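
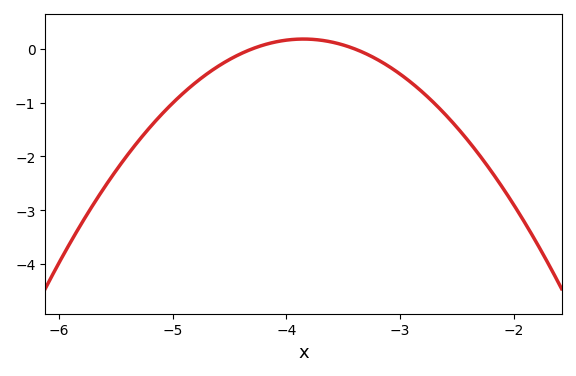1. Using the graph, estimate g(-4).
0.162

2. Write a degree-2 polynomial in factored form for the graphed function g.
y = -0.9(x + 4.3)(x + 3.4)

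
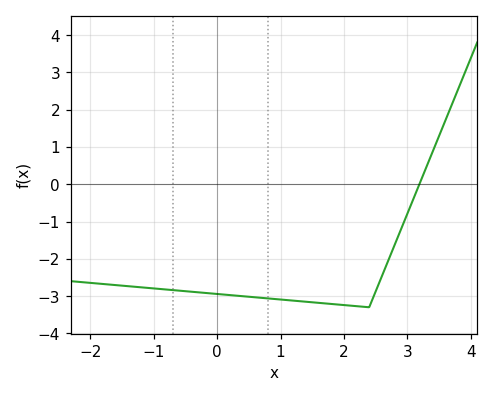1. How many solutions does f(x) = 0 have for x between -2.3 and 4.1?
1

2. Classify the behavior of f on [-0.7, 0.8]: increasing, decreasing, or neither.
decreasing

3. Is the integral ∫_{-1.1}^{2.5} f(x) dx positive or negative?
negative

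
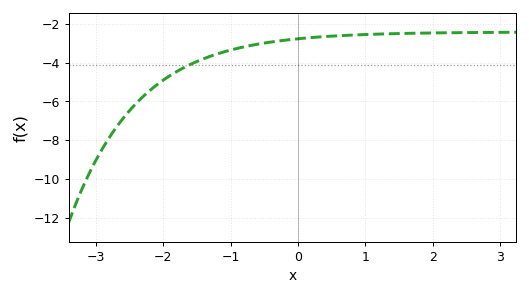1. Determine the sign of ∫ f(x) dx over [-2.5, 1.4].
negative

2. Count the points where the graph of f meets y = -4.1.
1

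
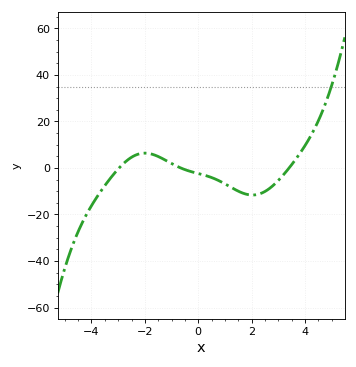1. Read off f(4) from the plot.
9.61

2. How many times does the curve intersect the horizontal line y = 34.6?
1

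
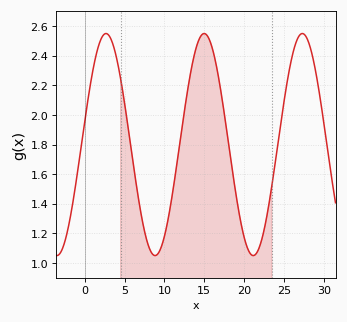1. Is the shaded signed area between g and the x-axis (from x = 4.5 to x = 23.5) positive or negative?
positive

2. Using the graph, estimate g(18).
1.83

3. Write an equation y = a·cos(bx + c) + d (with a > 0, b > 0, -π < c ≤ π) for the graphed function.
y = 0.75cos(0.51x - 1.36) + 1.8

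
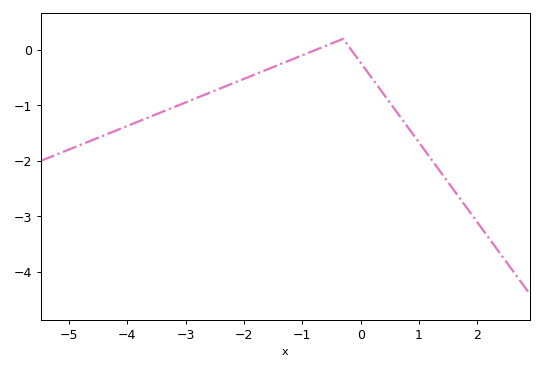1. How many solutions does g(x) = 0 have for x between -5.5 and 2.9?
2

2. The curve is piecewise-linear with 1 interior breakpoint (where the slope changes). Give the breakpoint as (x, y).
(-0.3, 0.2)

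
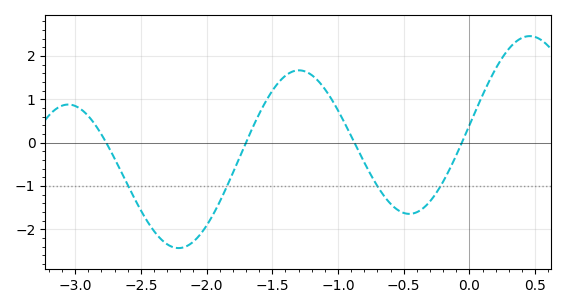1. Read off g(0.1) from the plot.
1.1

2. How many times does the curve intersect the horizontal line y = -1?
4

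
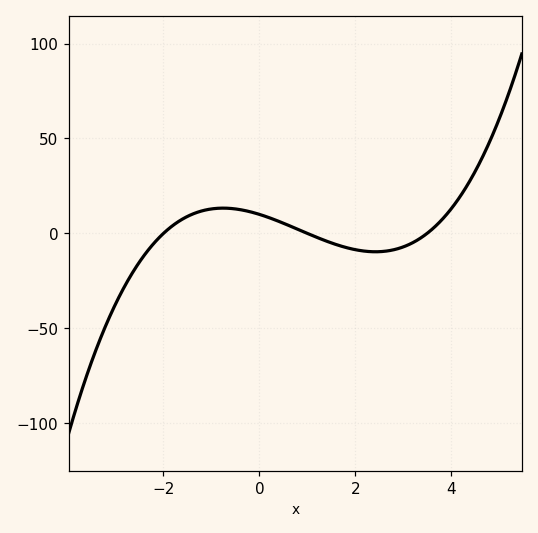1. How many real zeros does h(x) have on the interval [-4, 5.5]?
3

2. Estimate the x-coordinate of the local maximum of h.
-0.8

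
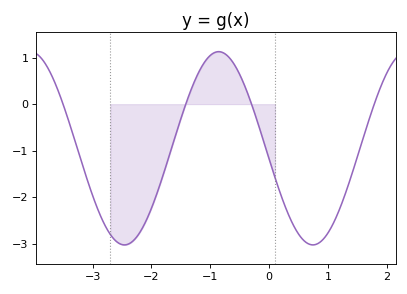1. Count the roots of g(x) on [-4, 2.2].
4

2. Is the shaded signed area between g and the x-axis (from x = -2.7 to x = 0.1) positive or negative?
negative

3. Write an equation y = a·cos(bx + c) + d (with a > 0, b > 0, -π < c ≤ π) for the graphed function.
y = 2.08cos(2x + 1.7) - 0.95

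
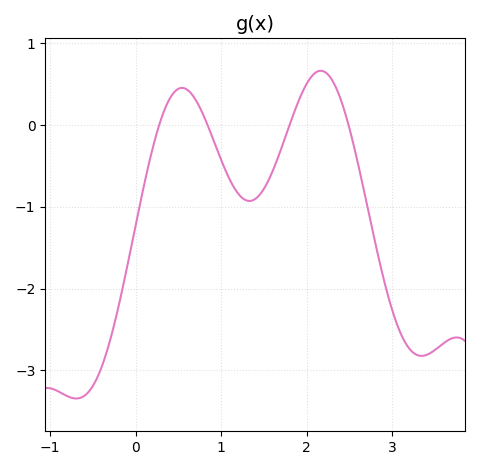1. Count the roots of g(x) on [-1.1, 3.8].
4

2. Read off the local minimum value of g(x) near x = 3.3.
-2.82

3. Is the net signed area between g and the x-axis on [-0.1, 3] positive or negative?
negative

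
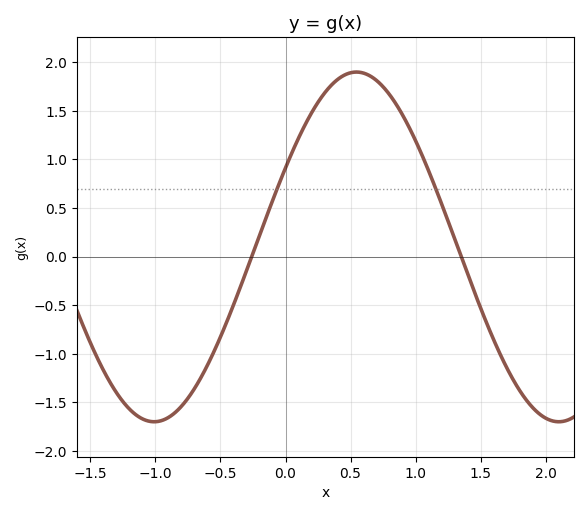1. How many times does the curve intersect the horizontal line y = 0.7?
2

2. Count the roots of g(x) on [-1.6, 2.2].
2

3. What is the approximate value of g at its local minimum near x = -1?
-1.7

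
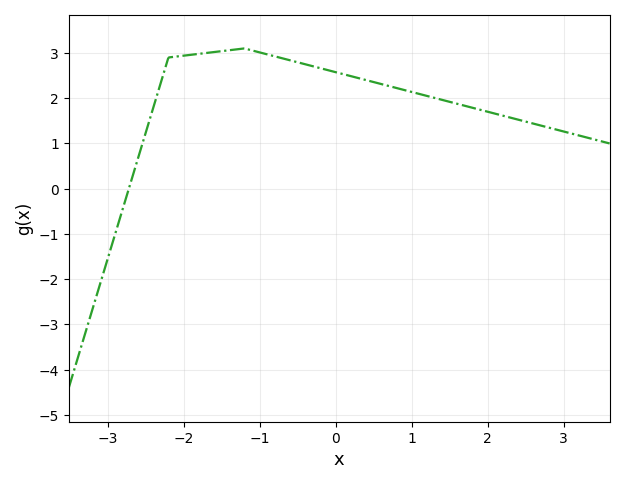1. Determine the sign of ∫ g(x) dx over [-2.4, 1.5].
positive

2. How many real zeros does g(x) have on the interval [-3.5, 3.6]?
1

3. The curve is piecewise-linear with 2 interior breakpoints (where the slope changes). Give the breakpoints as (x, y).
(-2.2, 2.9); (-1.2, 3.1)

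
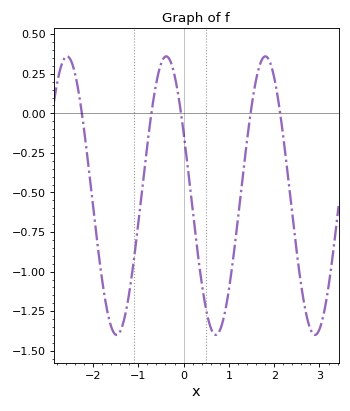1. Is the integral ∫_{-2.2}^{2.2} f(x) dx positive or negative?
negative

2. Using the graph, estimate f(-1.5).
-1.4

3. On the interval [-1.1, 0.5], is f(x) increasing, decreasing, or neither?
neither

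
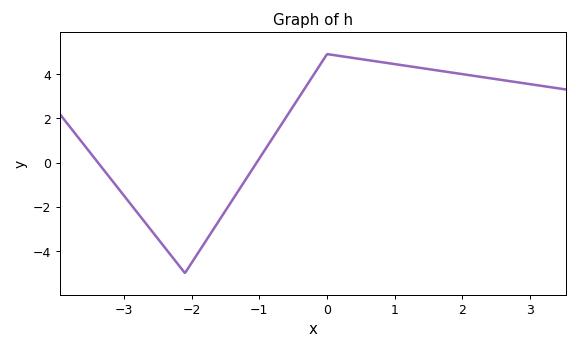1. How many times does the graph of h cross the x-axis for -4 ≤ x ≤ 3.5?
2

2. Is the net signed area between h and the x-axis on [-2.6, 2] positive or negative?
positive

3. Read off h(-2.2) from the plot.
-4.61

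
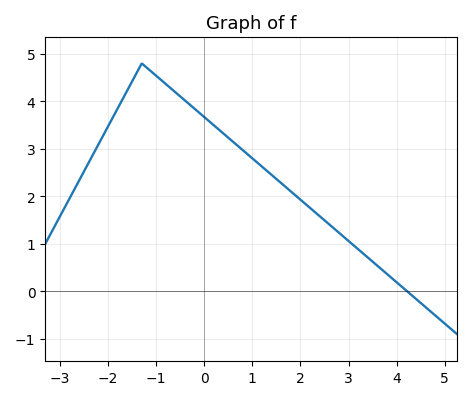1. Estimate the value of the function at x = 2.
1.9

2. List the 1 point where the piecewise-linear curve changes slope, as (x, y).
(-1.3, 4.8)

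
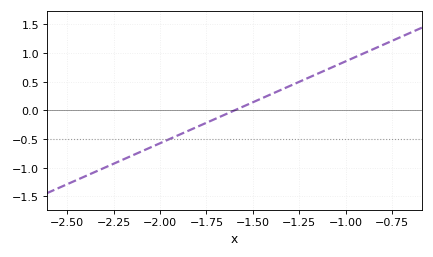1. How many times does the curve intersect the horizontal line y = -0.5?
1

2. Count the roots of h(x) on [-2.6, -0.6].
1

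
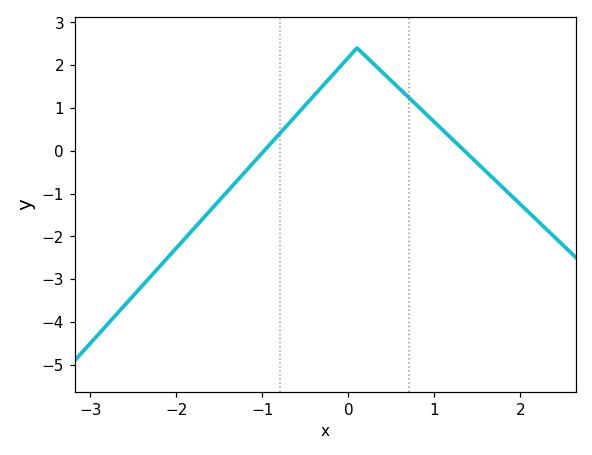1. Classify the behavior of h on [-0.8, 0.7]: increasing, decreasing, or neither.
neither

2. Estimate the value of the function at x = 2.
-1.25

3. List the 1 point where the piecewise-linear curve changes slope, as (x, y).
(0.1, 2.4)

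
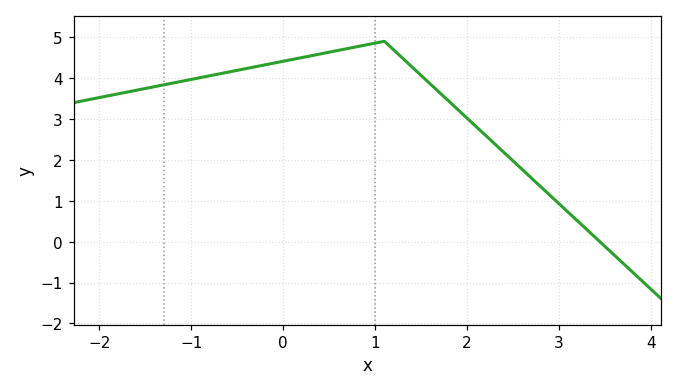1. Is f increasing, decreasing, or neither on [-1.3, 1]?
increasing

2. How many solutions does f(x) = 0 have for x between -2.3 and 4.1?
1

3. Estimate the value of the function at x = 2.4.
2.18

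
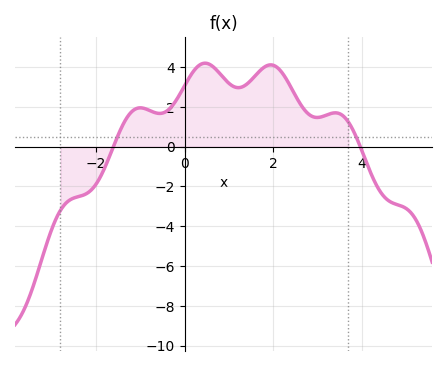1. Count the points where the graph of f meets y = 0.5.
2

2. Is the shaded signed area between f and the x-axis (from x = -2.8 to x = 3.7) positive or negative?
positive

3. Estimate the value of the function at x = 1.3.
3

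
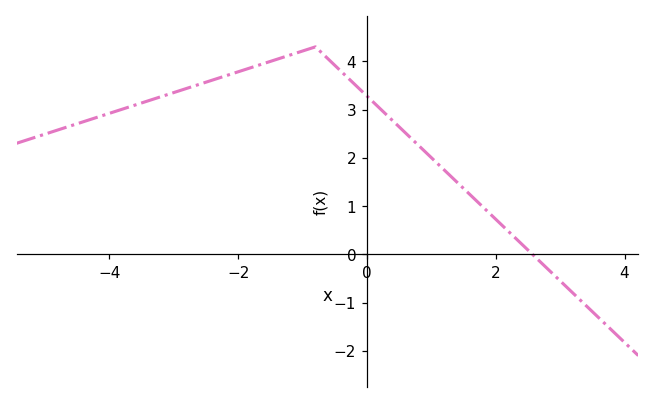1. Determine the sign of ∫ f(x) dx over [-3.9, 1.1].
positive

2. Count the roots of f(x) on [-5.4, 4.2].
1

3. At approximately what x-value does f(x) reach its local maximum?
-0.802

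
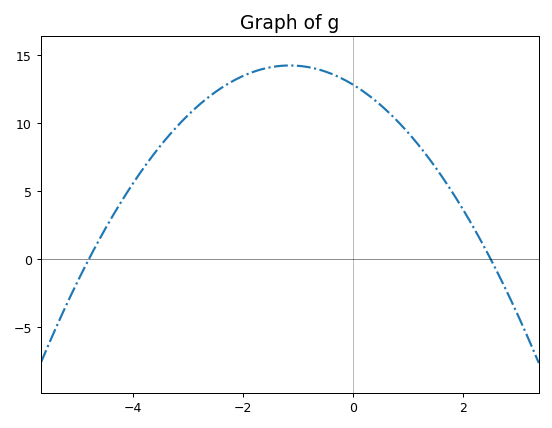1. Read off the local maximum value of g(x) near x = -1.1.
14.3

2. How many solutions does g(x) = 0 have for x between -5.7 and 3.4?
2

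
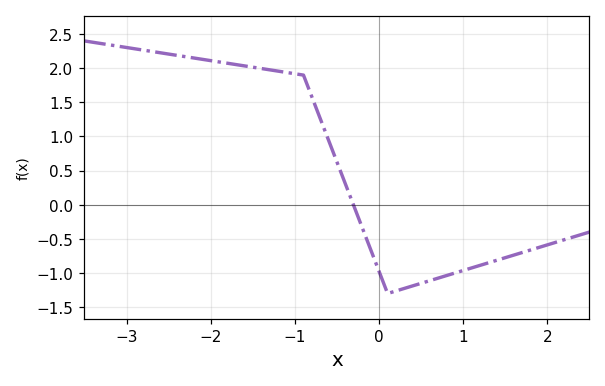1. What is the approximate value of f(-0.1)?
-0.65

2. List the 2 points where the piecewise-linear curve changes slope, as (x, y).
(-0.9, 1.9); (0.1, -1.3)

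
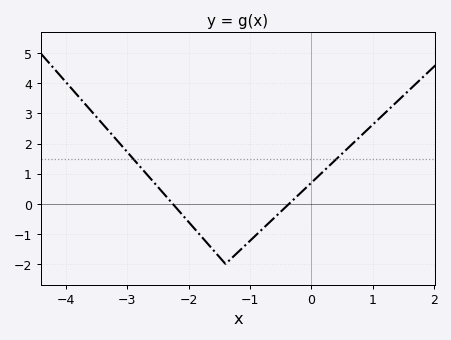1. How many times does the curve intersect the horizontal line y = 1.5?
2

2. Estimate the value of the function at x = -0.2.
0.3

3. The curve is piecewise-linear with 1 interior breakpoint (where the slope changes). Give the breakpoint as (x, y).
(-1.4, -2)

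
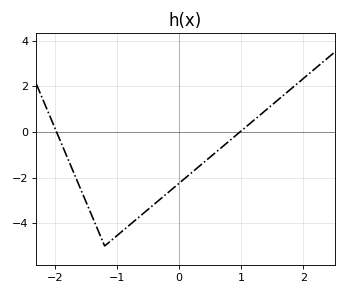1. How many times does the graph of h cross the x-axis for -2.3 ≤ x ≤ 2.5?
2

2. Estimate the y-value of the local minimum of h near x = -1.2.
-5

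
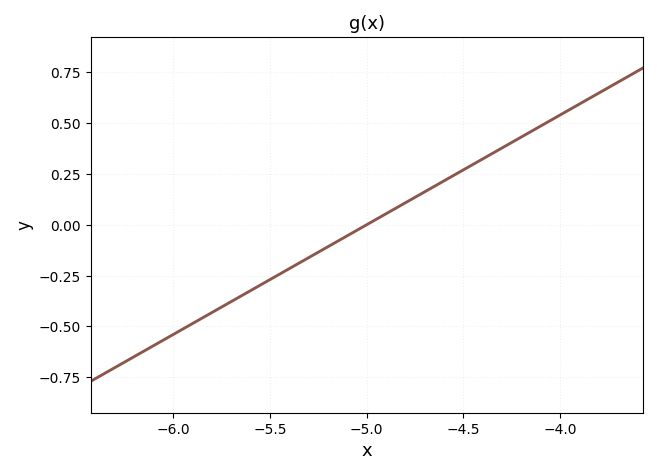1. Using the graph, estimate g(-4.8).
0.108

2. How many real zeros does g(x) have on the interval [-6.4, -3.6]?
1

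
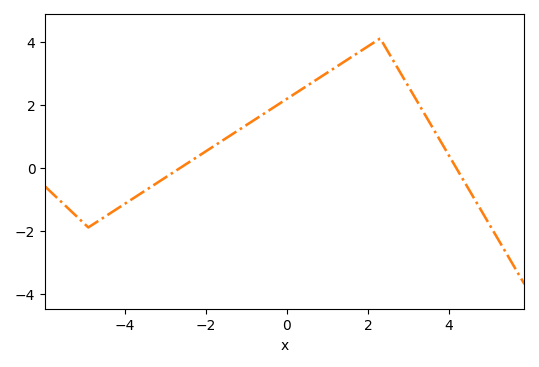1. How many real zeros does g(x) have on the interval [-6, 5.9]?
2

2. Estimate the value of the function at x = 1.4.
3.4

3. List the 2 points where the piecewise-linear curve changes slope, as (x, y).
(-4.9, -1.9); (2.3, 4.1)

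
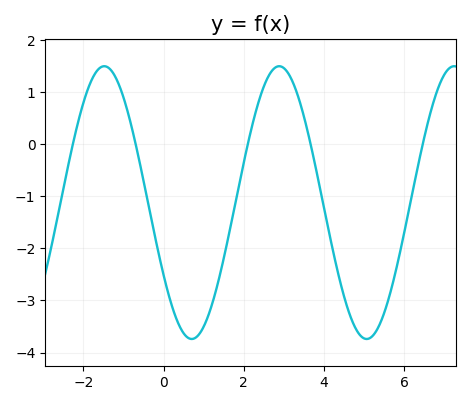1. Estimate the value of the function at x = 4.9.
-3.67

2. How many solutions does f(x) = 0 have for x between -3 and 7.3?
5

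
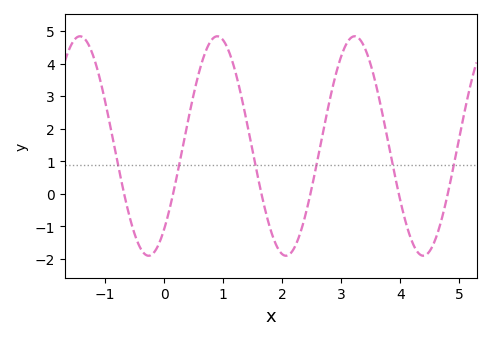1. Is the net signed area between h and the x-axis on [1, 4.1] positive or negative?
positive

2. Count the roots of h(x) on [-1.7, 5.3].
6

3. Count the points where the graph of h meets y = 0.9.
6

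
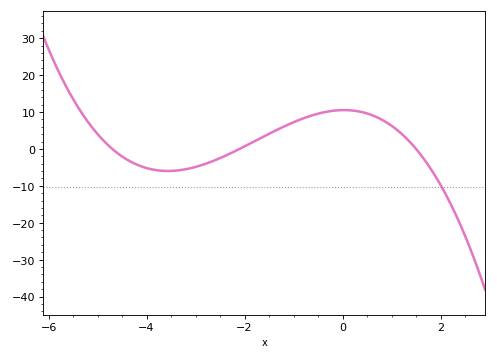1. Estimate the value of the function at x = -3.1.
-5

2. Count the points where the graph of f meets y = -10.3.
1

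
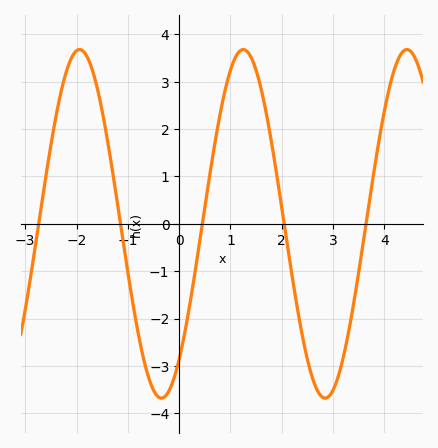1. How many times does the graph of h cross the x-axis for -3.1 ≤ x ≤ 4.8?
5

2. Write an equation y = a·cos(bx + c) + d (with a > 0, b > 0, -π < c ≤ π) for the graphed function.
y = 3.68cos(2x - 2.5) + 0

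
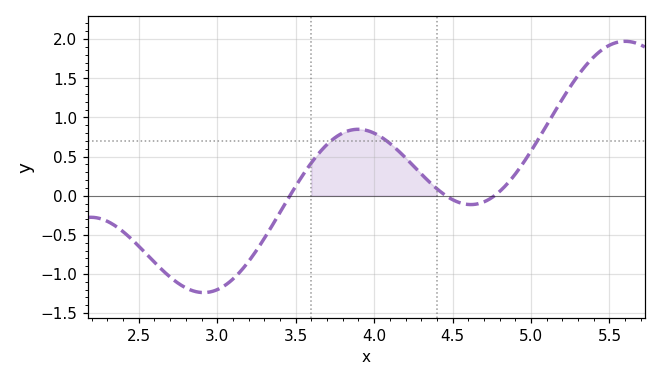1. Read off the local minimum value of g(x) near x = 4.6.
-0.1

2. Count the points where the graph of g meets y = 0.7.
3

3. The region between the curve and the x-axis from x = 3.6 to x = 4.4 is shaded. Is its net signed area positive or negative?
positive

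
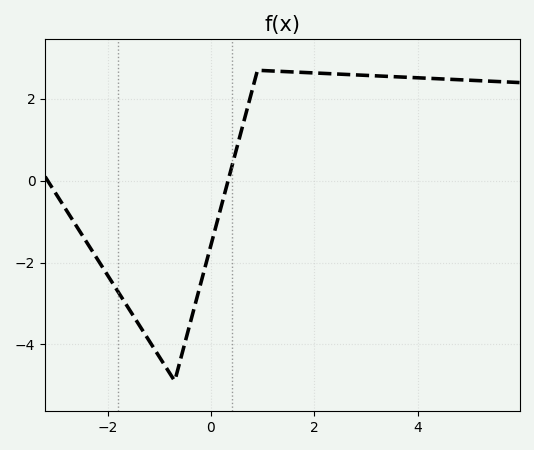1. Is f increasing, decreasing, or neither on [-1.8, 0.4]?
neither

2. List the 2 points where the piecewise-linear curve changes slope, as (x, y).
(-0.7, -4.9); (0.9, 2.7)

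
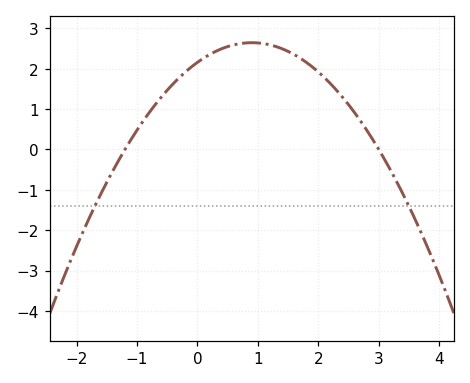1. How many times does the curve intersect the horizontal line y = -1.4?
2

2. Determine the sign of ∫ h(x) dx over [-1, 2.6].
positive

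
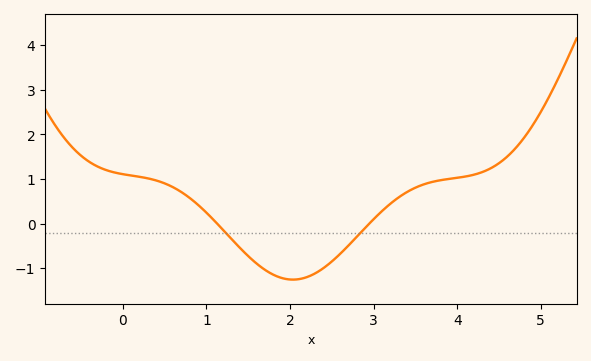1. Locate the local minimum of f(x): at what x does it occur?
2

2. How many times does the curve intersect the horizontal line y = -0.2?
2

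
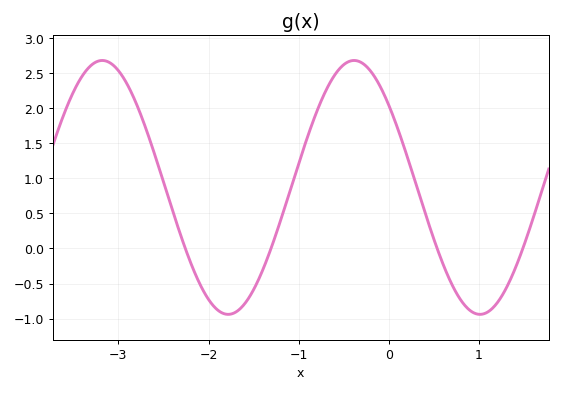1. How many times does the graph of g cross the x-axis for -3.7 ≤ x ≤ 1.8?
4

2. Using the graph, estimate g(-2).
-0.728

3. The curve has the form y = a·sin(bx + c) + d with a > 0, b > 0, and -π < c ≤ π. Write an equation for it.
y = 1.81sin(2.25x + 2.44) + 0.87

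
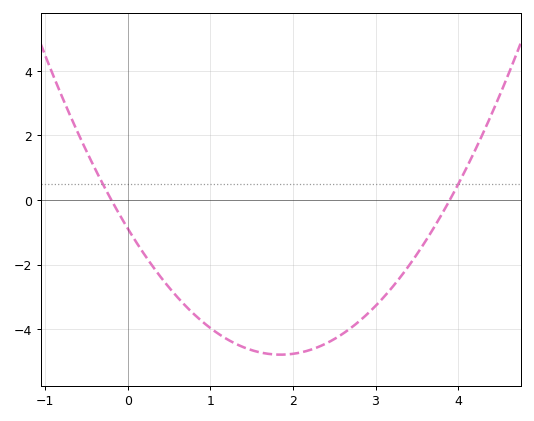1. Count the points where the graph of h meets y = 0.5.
2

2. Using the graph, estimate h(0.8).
-3.53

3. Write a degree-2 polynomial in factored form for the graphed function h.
y = 1.14(x + 0.2)(x - 3.9)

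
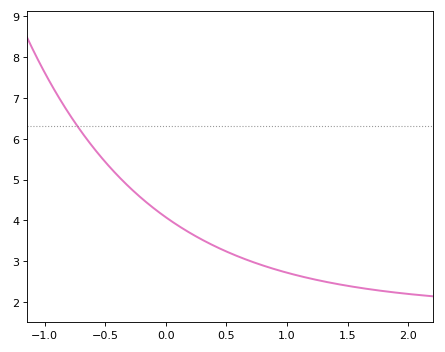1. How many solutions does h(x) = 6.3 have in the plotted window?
1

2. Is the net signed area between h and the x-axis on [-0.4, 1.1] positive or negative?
positive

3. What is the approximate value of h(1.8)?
2.3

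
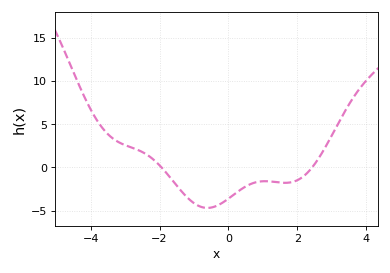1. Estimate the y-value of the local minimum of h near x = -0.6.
-4.5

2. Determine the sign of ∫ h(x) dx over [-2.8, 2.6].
negative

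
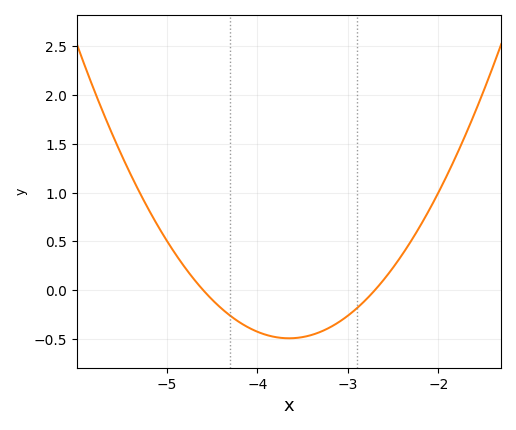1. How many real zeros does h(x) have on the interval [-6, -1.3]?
2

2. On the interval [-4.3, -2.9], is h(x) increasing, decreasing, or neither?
neither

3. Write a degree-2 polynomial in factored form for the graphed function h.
y = 0.55(x + 4.6)(x + 2.7)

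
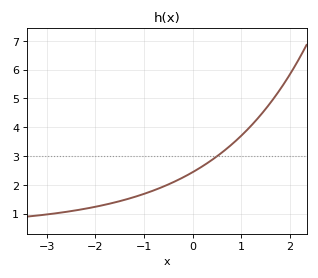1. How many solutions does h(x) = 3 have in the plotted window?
1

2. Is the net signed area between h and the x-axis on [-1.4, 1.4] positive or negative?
positive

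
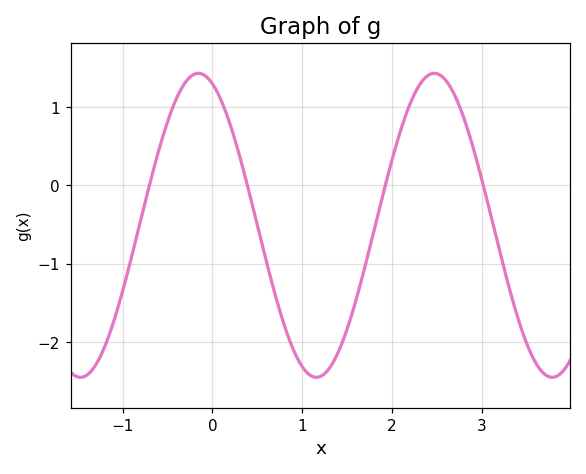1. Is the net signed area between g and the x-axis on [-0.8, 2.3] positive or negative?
negative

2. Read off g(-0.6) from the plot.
0.433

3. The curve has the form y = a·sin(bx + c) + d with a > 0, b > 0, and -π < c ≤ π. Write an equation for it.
y = 1.94sin(2.39x + 1.94) - 0.51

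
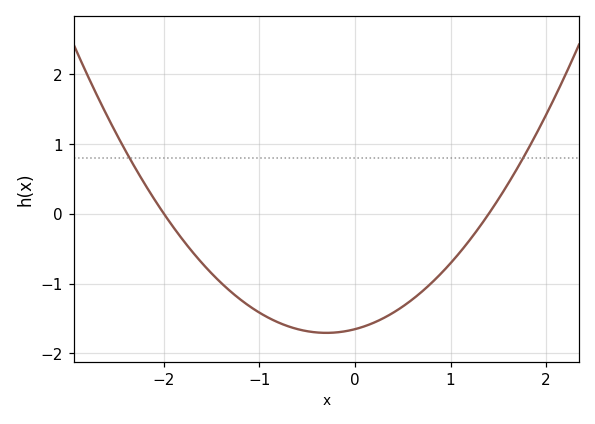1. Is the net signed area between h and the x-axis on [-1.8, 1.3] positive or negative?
negative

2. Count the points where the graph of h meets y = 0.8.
2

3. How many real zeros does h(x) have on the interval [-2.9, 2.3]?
2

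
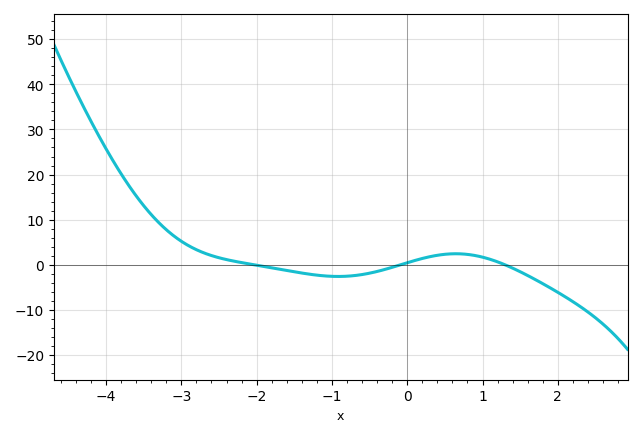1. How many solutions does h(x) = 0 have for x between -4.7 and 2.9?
3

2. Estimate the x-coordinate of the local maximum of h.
0.644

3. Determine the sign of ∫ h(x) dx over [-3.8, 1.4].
positive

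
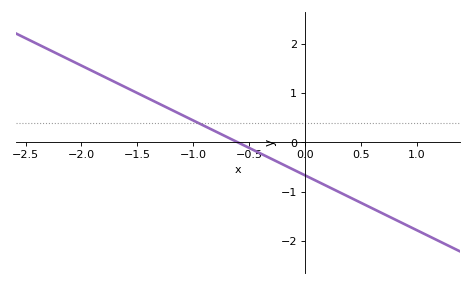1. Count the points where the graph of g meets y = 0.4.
1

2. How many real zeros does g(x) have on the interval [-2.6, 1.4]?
1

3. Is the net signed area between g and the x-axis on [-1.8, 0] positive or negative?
positive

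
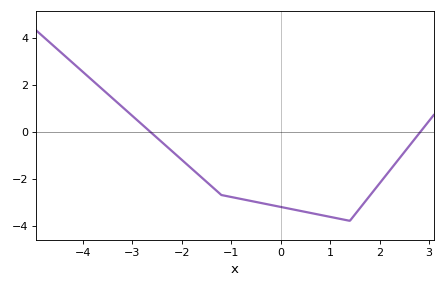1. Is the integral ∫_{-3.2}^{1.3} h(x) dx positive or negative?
negative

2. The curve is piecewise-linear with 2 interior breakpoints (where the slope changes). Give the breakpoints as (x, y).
(-1.2, -2.7); (1.4, -3.8)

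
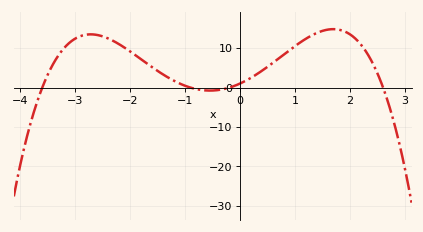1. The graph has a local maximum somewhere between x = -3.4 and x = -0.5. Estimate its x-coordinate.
-2.7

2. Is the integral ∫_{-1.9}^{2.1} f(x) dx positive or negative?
positive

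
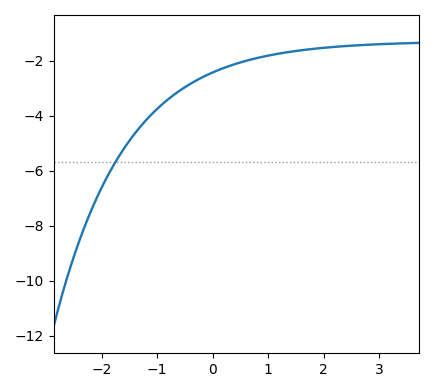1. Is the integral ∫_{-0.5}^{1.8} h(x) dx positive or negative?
negative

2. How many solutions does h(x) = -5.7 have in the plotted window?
1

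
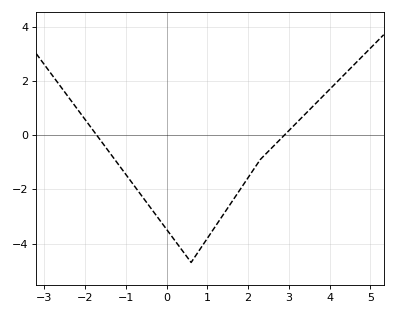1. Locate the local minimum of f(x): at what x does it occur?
0.6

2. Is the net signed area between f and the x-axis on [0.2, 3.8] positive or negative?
negative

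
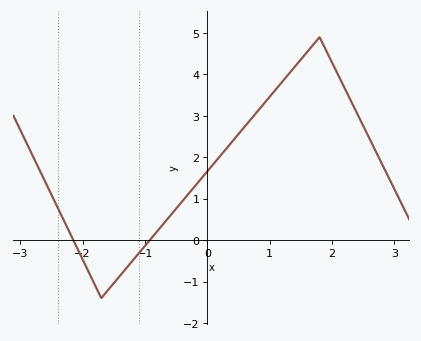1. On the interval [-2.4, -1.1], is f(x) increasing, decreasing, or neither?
neither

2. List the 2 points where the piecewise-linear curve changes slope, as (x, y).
(-1.7, -1.4); (1.8, 4.9)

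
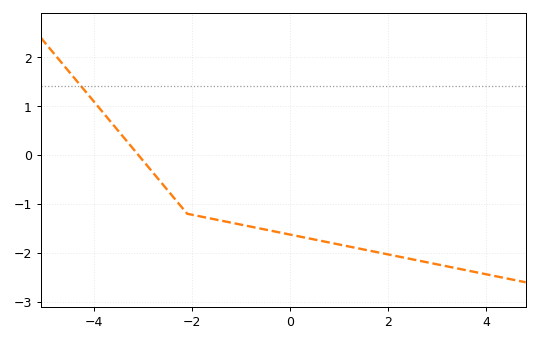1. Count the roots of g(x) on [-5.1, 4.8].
1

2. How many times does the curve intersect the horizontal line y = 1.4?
1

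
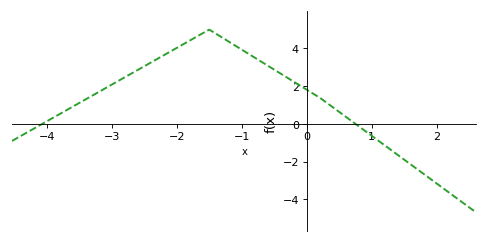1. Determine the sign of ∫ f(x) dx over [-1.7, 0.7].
positive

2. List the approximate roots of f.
-4.1, 0.8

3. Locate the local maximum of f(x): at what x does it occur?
-1.5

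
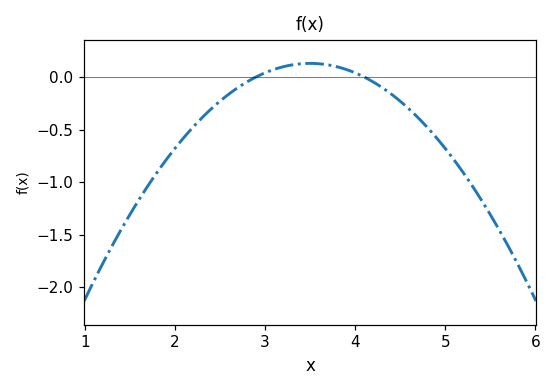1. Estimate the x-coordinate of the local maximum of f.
3.5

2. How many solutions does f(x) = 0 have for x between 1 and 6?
2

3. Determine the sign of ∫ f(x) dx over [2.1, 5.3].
negative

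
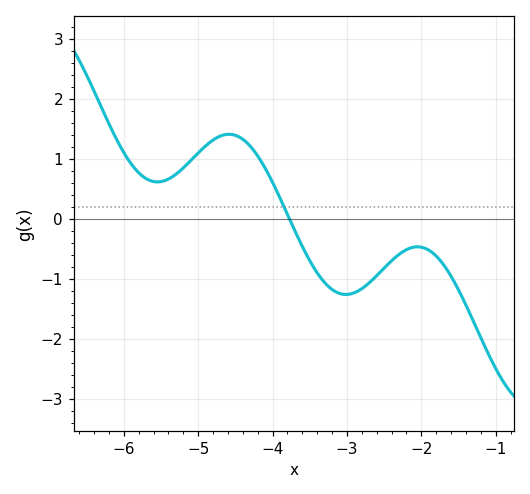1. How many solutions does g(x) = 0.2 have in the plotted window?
1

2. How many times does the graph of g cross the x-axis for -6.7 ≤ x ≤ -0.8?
1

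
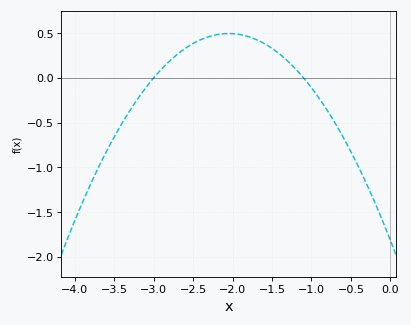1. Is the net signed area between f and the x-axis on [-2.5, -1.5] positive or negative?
positive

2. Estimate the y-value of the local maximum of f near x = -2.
0.5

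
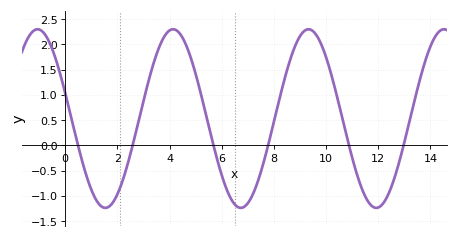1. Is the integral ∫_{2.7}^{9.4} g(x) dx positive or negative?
positive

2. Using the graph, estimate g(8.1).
0.684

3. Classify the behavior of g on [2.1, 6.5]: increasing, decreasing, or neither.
neither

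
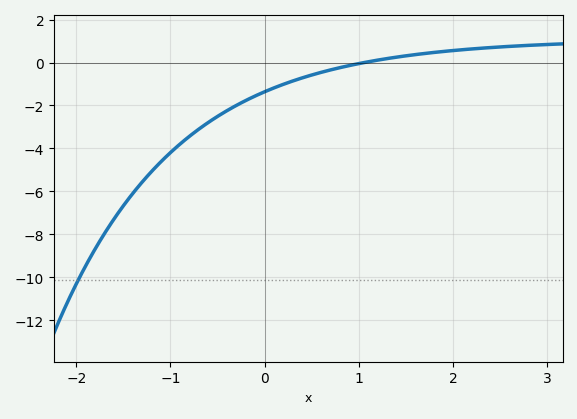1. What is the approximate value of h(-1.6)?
-7.28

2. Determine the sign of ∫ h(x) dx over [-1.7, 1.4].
negative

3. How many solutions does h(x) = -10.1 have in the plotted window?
1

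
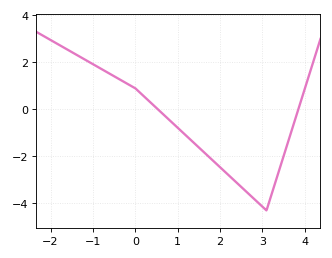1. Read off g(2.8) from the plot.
-3.8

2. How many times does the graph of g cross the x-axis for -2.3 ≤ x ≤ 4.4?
2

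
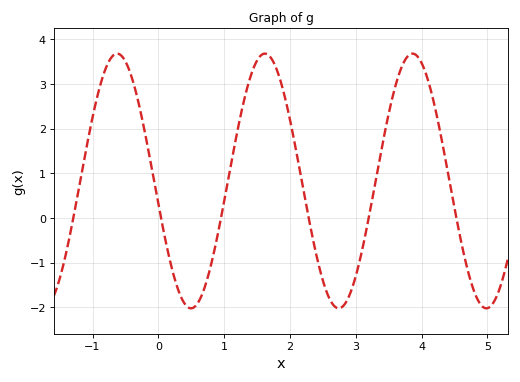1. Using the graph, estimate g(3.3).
0.8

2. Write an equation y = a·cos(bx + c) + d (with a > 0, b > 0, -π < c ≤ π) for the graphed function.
y = 2.85cos(2.8x + 1.8) + 0.83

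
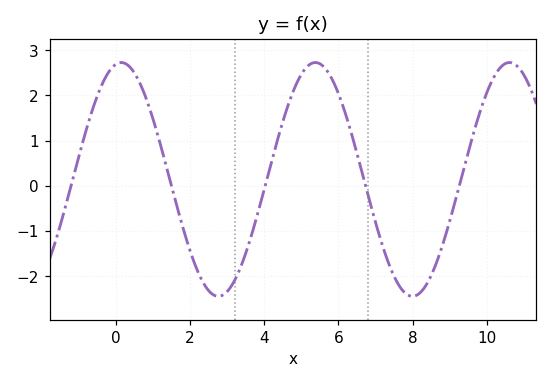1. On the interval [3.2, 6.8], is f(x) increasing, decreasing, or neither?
neither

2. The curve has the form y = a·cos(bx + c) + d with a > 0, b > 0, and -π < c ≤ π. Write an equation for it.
y = 2.59cos(1.2x - 0.17) + 0.14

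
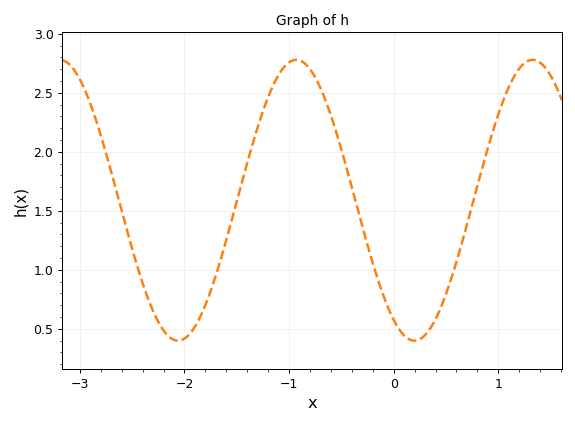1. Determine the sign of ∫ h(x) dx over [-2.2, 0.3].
positive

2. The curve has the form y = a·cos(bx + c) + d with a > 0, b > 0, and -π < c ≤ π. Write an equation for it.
y = 1.19cos(2.78x + 2.59) + 1.59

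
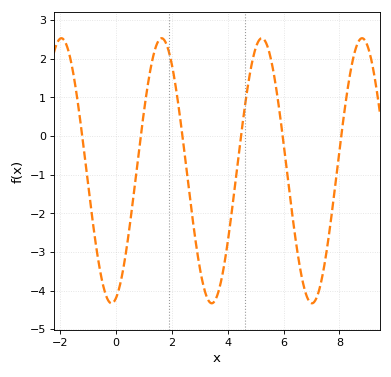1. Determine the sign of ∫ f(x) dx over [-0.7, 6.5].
negative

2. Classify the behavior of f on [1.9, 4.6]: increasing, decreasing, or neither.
neither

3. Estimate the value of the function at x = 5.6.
1.8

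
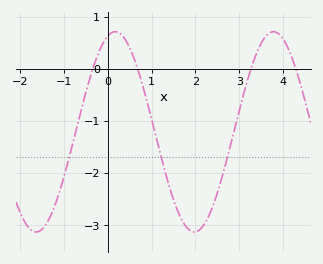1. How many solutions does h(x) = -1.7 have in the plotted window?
3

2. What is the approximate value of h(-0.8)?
-1.4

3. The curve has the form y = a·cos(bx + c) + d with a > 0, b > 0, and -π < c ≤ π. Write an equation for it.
y = 1.92cos(1.7x - 0.29) - 1.21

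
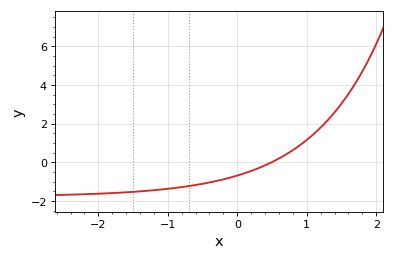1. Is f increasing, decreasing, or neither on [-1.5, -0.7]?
increasing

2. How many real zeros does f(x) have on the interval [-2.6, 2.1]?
1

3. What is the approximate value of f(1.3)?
2.17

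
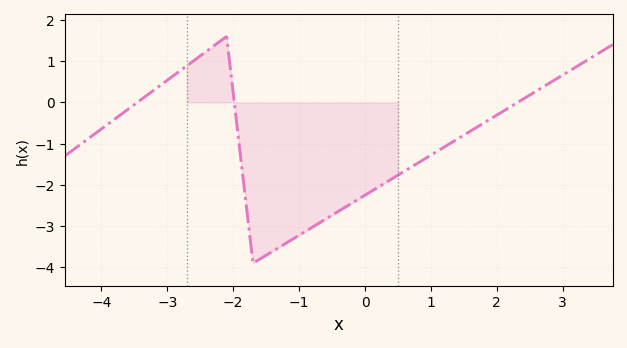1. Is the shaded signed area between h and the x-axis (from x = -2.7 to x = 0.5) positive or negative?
negative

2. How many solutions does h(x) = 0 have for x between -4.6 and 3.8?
3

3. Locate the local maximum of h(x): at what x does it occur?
-2.1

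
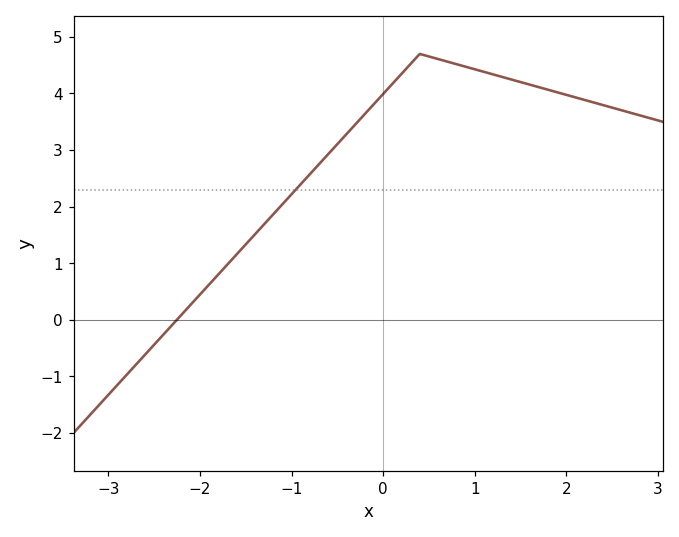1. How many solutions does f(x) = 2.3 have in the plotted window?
1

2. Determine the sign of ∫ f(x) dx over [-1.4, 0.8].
positive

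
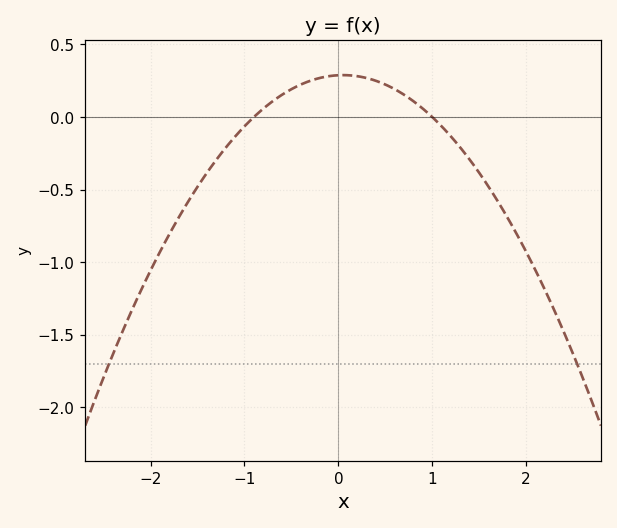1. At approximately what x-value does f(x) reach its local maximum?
0.05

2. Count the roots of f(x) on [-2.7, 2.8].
2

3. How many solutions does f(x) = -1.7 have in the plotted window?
2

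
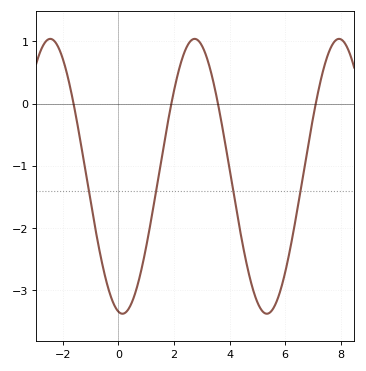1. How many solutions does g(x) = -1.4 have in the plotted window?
4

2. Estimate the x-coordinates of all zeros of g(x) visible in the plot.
-1.6, 2, 3.6, 7.2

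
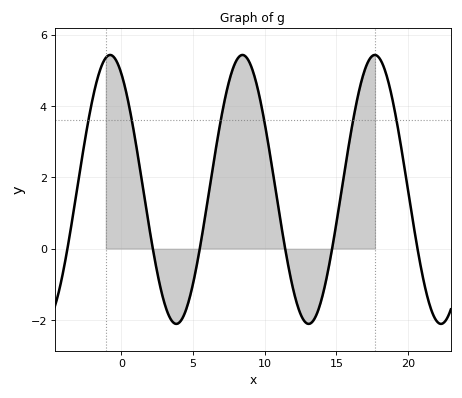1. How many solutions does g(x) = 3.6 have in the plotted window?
6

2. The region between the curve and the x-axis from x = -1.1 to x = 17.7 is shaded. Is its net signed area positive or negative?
positive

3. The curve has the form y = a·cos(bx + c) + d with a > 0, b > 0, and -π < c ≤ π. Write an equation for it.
y = 3.77cos(0.68x + 0.54) + 1.66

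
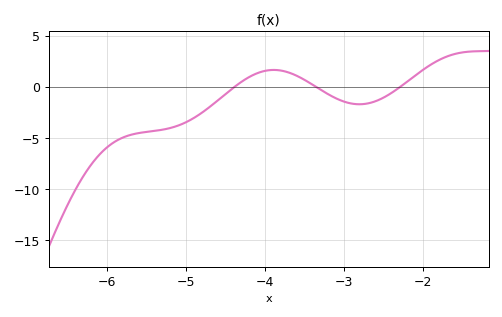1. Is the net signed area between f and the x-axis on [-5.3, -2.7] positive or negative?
negative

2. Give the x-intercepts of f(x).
-4.39, -3.35, -2.29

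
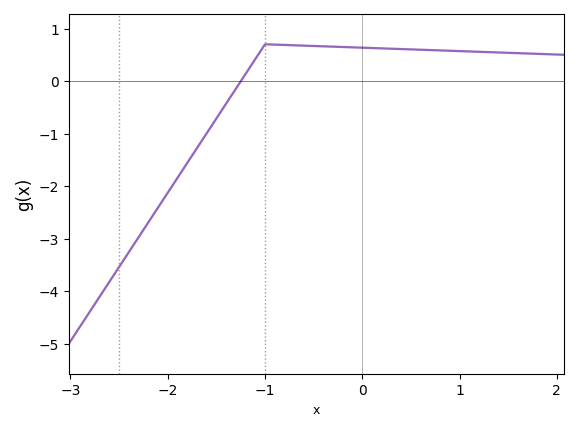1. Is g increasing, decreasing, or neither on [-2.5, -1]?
increasing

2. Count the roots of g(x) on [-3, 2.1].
1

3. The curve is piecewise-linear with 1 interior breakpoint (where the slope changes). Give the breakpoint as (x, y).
(-1, 0.7)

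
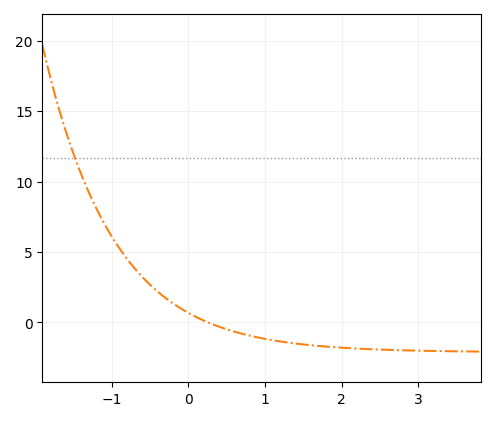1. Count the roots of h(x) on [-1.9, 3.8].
1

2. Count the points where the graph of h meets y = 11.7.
1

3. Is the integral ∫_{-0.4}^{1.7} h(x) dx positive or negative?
negative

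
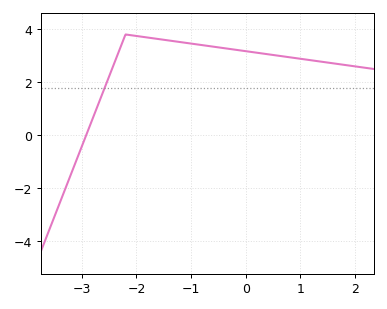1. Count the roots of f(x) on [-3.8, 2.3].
1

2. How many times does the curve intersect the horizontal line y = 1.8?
1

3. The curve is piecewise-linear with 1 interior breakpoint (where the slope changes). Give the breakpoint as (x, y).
(-2.2, 3.8)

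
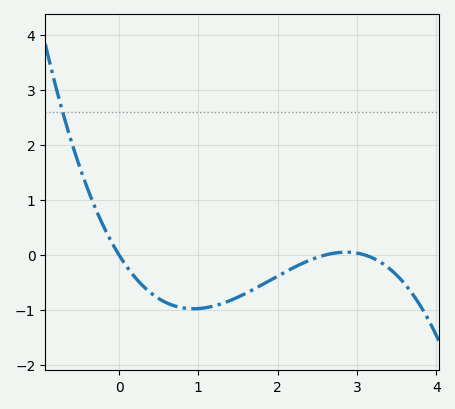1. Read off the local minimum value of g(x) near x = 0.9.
-0.977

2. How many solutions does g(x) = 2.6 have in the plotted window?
1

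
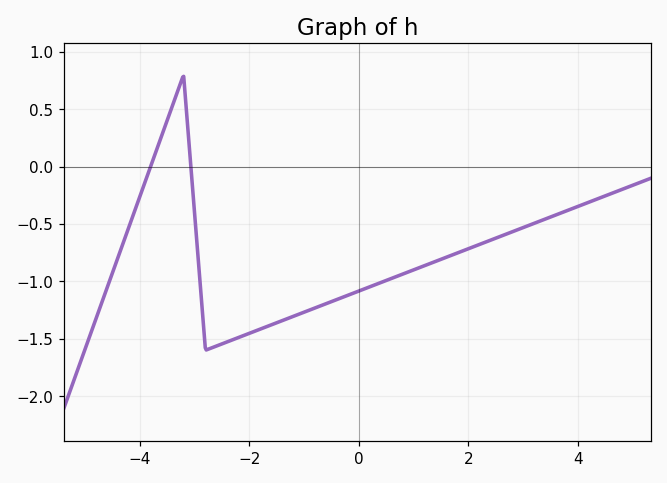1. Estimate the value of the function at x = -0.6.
-1.2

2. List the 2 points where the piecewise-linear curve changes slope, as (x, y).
(-3.2, 0.8); (-2.8, -1.6)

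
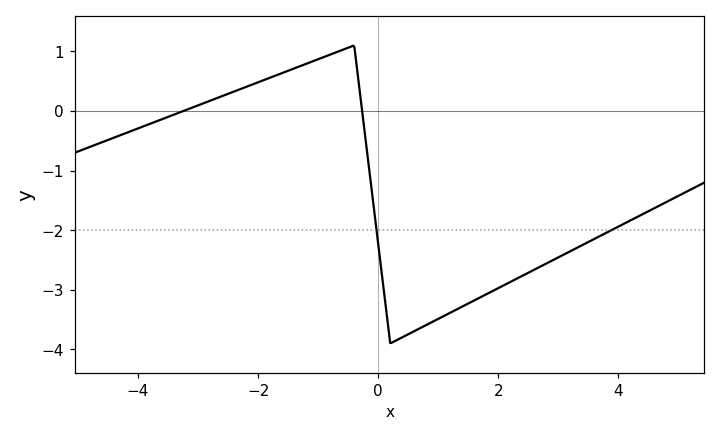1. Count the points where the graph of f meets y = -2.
2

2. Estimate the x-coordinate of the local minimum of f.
0.2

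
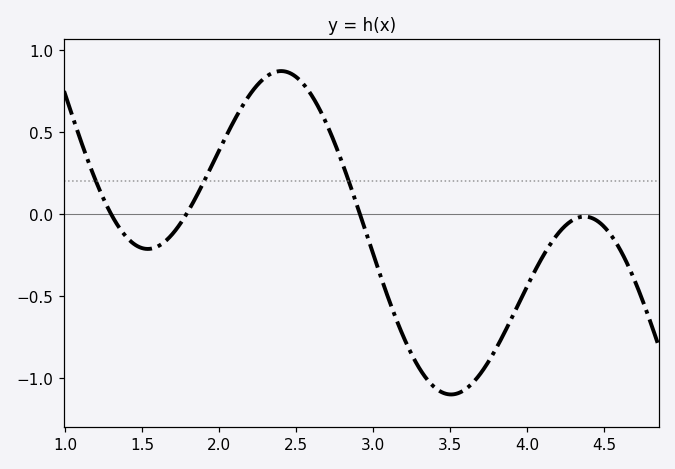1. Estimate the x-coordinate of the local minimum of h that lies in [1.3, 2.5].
1.5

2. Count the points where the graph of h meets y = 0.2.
3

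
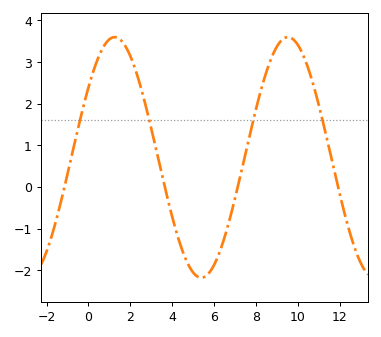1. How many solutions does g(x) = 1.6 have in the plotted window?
4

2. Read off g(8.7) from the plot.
3.1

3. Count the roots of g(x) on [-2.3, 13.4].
4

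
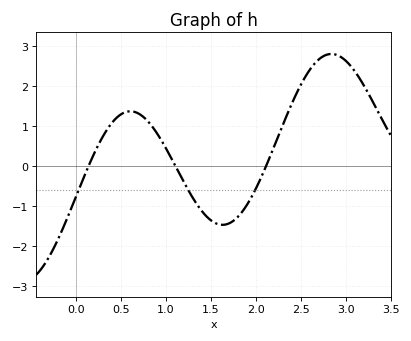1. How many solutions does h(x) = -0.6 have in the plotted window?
3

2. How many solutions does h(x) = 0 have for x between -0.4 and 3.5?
3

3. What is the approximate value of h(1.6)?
-1.46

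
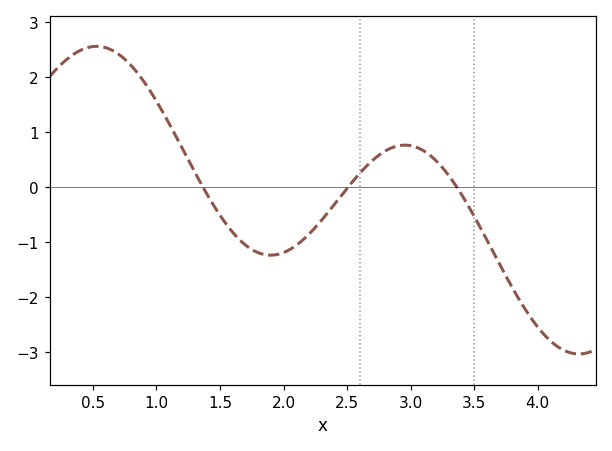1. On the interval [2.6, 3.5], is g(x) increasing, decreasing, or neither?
neither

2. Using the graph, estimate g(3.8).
-1.8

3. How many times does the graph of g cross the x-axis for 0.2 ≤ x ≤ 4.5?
3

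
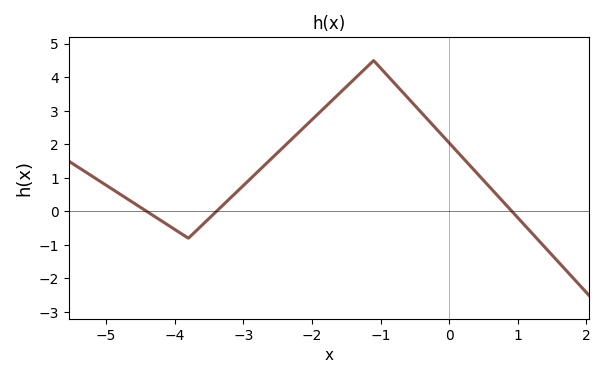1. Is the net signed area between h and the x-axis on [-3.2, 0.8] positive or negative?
positive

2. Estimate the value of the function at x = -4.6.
0.255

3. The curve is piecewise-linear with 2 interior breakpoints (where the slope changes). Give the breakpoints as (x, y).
(-3.8, -0.8); (-1.1, 4.5)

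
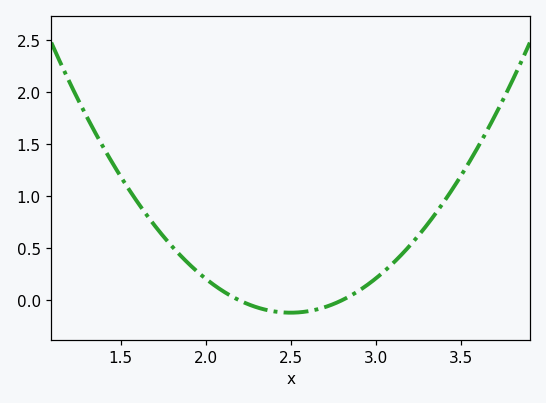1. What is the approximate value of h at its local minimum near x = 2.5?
-0.118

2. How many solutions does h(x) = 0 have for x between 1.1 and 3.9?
2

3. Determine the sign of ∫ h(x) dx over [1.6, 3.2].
positive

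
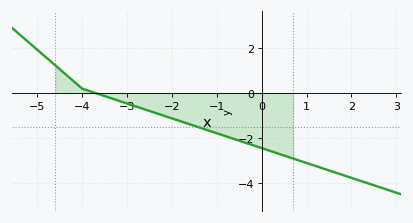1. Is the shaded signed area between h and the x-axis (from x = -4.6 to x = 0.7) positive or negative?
negative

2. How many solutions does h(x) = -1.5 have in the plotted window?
1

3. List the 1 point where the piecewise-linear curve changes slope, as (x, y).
(-4, 0.2)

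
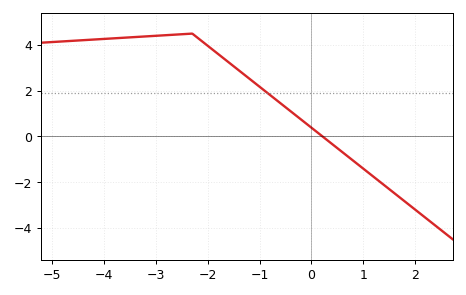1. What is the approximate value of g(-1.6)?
3.2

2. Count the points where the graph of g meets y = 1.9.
1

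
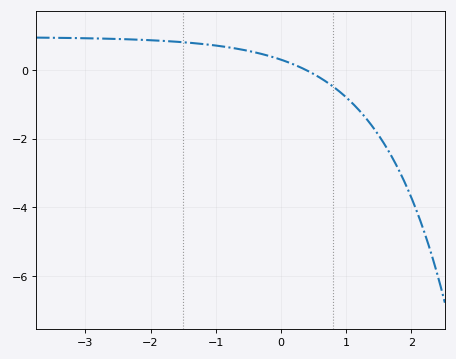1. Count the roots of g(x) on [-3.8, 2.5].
1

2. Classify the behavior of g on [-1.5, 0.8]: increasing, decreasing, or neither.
decreasing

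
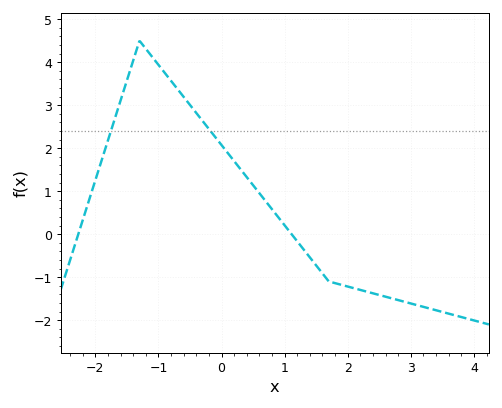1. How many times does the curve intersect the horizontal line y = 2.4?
2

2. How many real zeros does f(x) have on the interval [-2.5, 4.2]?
2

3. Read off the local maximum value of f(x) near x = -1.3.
4.5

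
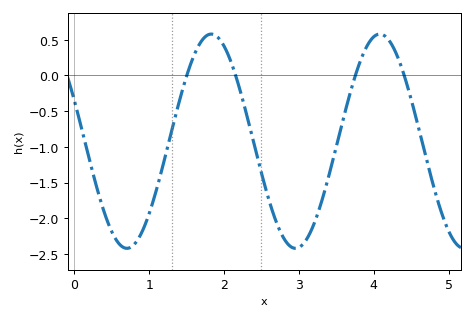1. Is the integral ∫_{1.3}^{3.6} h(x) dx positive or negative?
negative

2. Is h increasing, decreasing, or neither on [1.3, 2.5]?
neither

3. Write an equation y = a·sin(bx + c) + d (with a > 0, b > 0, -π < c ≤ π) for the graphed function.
y = 1.5sin(2.8x + 2.8) - 0.92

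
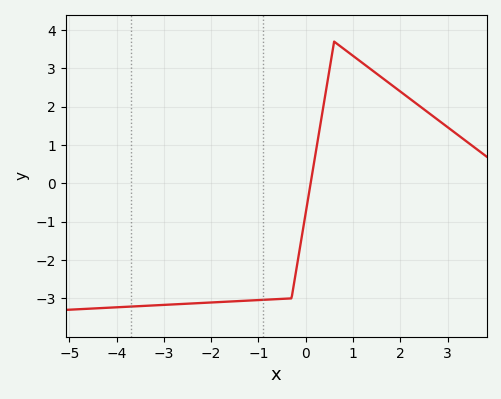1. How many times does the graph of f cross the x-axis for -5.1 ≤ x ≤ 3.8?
1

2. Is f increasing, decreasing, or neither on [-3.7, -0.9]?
increasing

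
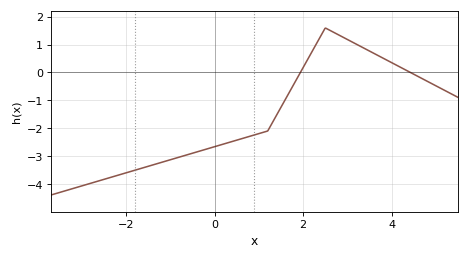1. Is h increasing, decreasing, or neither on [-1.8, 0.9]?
increasing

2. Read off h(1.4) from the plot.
-1.5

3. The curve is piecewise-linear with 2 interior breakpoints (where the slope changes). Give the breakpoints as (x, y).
(1.2, -2.1); (2.5, 1.6)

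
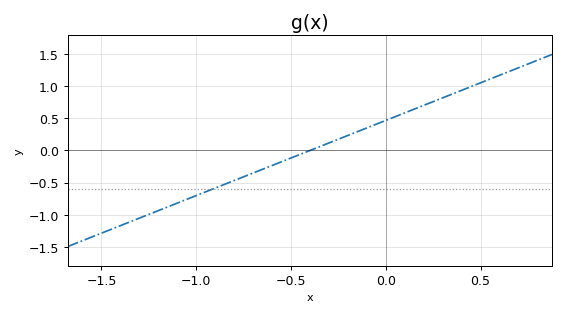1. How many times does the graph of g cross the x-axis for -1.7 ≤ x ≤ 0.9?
1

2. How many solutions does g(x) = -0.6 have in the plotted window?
1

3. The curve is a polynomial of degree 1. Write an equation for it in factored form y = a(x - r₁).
y = 1.17(x + 0.4)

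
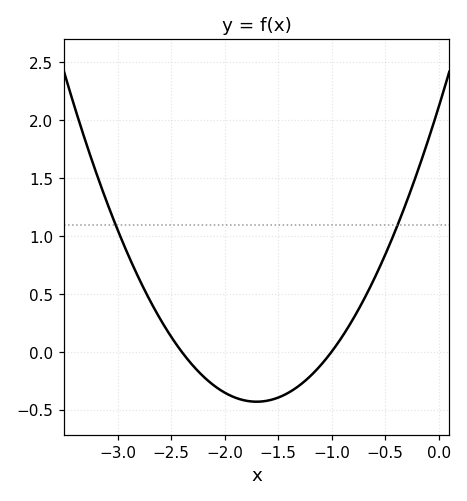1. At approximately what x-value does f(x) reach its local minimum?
-1.7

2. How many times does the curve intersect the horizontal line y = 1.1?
2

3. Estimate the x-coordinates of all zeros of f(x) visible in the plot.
-2.4, -1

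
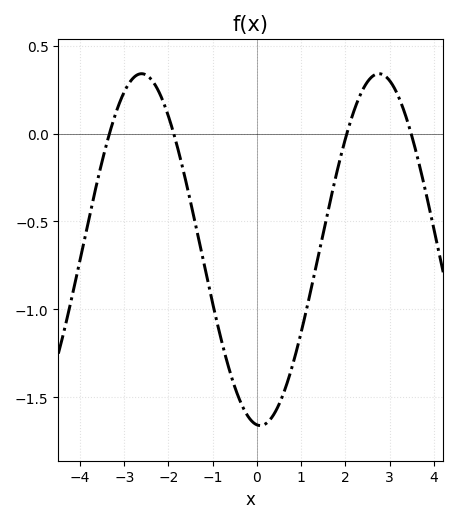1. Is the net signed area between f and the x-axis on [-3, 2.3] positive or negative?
negative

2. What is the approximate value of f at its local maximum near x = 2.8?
0.35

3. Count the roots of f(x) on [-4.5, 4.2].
4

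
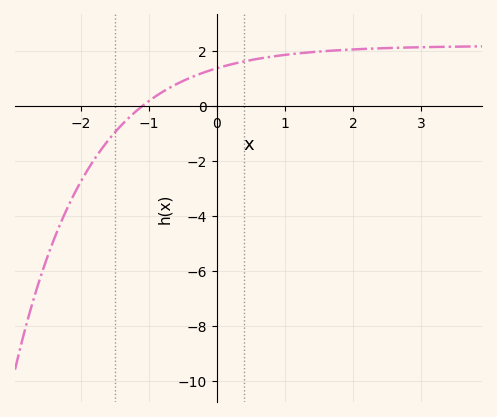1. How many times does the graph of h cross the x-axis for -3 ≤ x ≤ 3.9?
1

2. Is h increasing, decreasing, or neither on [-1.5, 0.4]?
increasing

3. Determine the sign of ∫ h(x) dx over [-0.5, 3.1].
positive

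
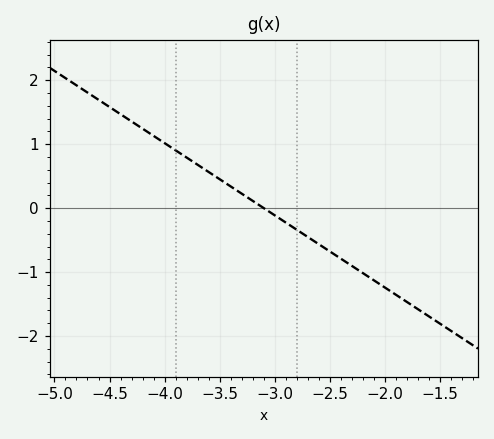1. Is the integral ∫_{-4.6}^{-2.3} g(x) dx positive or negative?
positive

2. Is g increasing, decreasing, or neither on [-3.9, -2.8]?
decreasing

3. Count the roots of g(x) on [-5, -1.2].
1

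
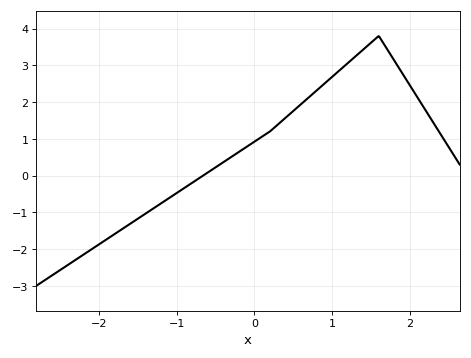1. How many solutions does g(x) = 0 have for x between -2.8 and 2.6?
1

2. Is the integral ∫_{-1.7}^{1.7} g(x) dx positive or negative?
positive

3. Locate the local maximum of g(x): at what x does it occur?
1.6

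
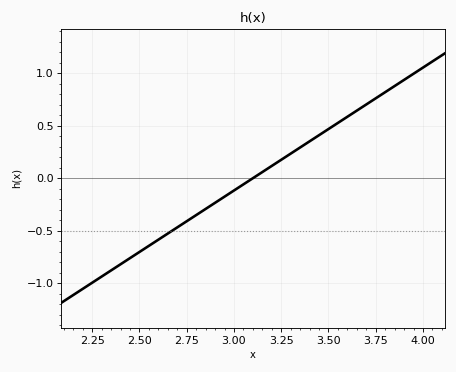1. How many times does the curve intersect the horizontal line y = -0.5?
1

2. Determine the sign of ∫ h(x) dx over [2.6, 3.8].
positive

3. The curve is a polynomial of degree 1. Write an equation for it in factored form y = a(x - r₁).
y = 1.17(x - 3.1)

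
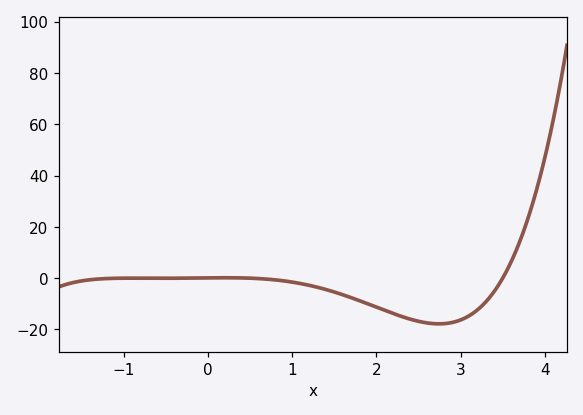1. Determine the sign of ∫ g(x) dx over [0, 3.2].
negative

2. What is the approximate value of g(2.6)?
-18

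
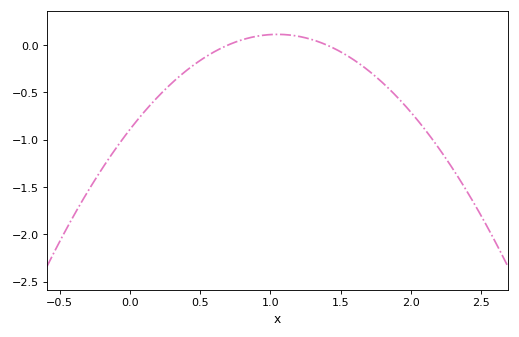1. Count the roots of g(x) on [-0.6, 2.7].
2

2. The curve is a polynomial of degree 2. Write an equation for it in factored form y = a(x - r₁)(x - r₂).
y = -0.91(x - 0.7)(x - 1.4)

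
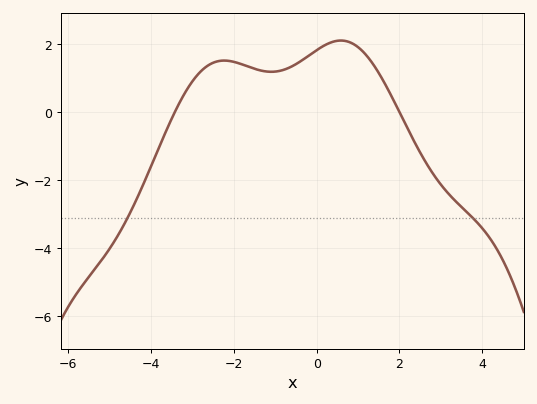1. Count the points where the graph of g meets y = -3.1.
2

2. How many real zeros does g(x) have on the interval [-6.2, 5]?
2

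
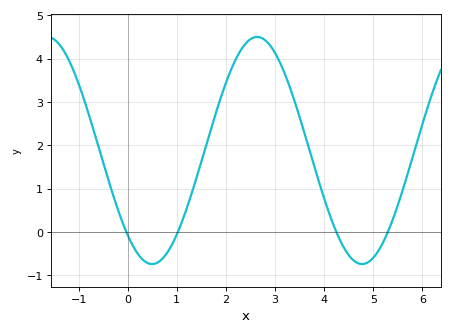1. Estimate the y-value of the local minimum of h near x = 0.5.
-0.74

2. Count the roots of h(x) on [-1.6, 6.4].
4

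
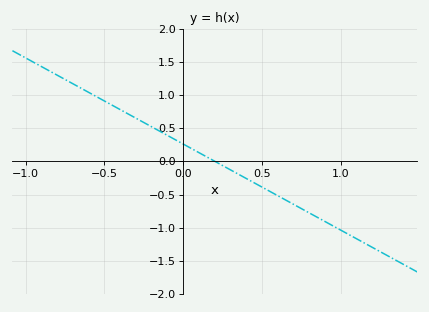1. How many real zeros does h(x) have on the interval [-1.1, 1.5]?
1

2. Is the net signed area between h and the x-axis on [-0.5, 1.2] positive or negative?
negative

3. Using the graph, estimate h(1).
-1.04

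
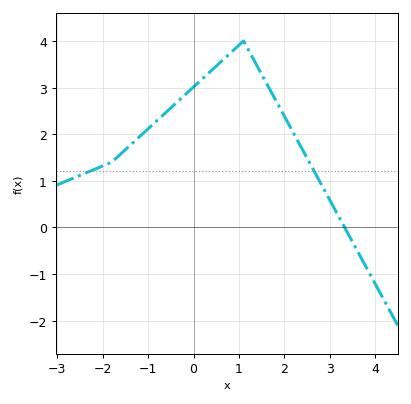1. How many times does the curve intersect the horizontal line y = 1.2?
2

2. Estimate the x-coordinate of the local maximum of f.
1.2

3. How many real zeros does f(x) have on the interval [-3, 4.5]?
1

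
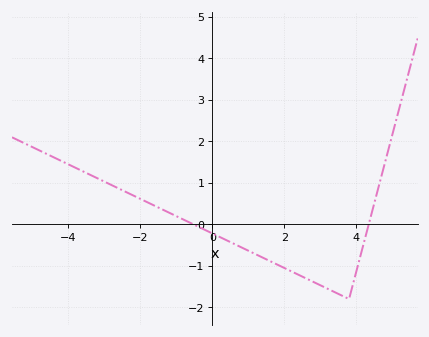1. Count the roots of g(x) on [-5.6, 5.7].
2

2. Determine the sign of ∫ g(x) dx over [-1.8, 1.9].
negative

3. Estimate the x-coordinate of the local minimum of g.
3.8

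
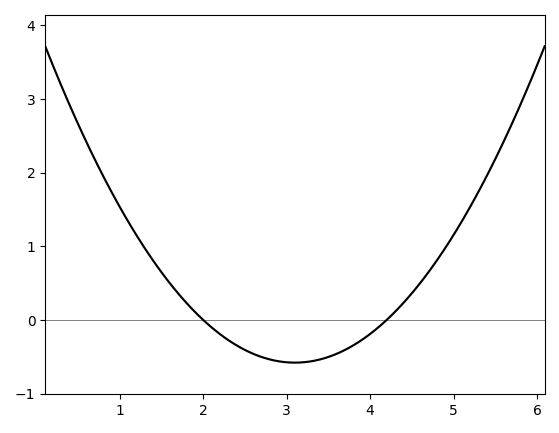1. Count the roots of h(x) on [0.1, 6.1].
2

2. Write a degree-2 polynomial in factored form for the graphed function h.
y = 0.48(x - 2)(x - 4.2)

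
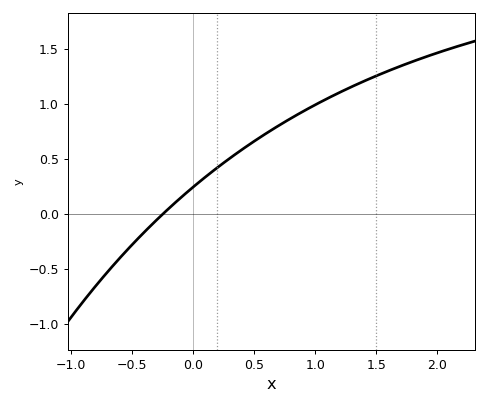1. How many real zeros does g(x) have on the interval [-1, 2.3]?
1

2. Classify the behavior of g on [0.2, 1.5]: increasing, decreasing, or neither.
increasing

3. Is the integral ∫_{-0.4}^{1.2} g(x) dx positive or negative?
positive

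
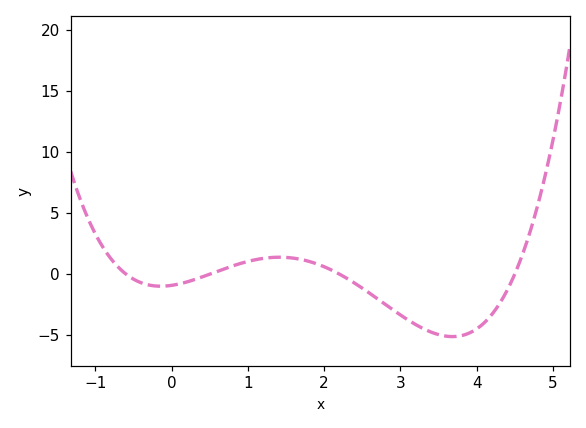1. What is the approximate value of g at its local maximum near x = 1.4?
1.5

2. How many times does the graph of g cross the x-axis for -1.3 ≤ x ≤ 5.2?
4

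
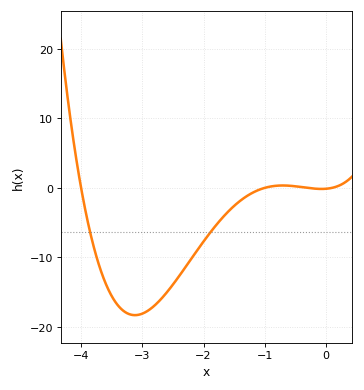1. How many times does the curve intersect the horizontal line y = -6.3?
2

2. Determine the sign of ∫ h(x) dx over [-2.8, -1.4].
negative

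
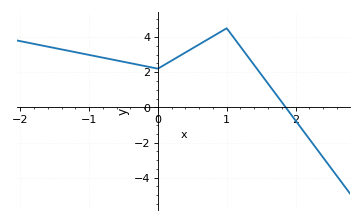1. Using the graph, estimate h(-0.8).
2.83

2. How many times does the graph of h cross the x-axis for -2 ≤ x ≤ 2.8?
1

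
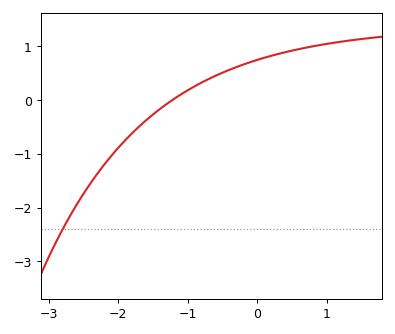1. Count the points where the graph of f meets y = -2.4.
1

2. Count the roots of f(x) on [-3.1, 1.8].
1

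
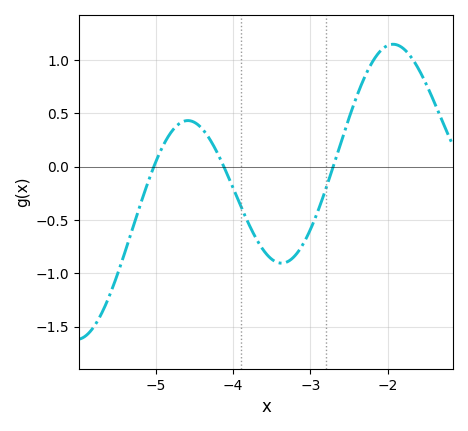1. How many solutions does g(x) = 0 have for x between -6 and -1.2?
3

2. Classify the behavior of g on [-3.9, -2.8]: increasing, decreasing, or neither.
neither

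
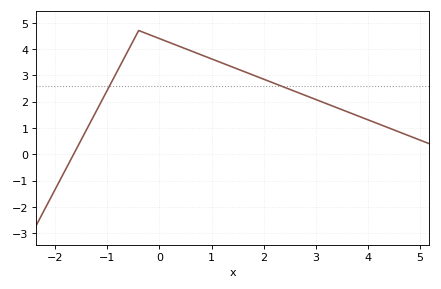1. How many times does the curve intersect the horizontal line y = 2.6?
2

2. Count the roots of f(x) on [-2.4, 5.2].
1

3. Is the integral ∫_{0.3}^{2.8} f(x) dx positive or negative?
positive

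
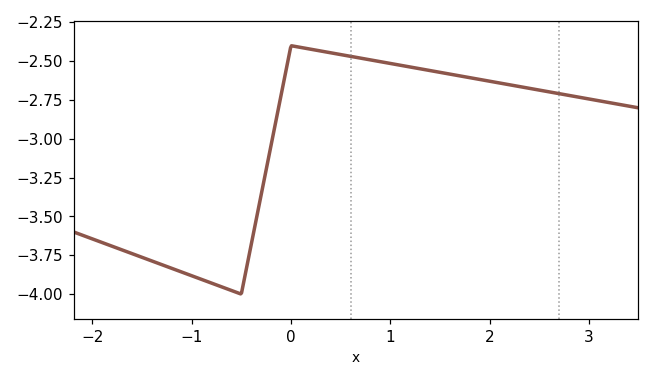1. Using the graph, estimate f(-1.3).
-3.81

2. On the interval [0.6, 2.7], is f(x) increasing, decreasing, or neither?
decreasing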